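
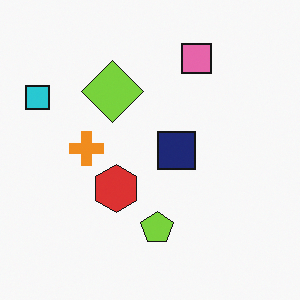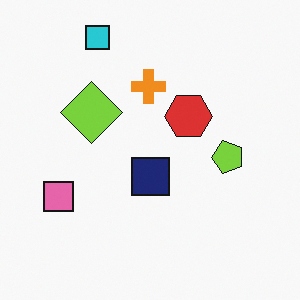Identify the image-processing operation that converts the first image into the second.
It was transposed (reflected across the top-left ↔ bottom-right diagonal).

Shapes have swapped their row and column positions — what was in the top-right is now in the bottom-left — a diagonal reflection.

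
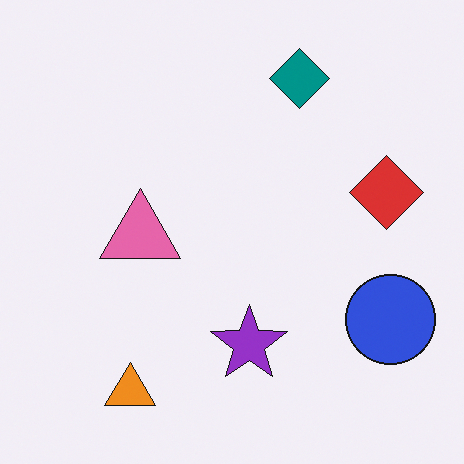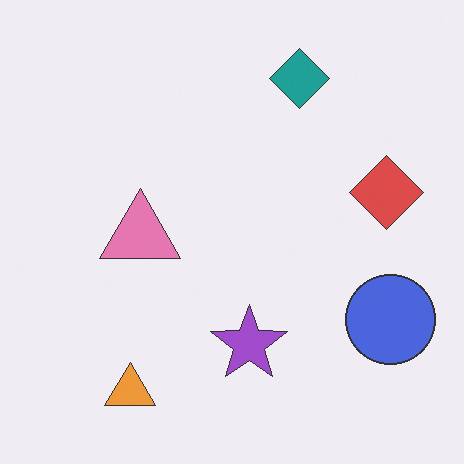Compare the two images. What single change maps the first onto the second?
The second image is the first given slightly reduced contrast.

Tones are pushed toward mid-grey across the whole image — a global contrast change.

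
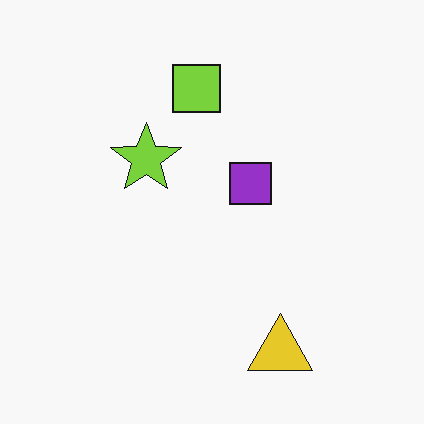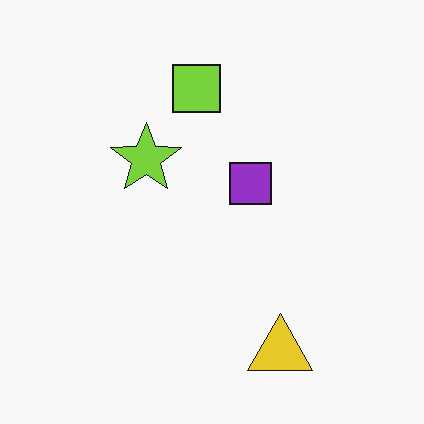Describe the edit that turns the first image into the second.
The second image is the first given moderate JPEG compression.

Blocky 8×8 compression artifacts appear around shape edges and the flat background shows ringing — characteristic JPEG degradation.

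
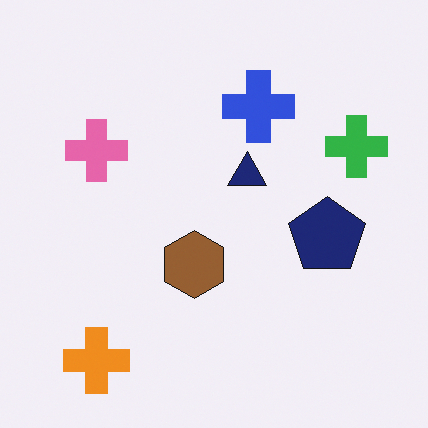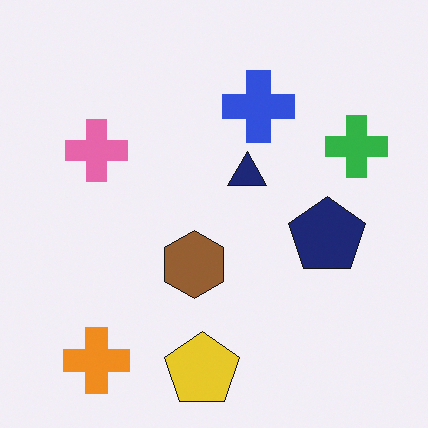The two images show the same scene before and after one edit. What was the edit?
It was overlaid with an additional yellow pentagon.

A yellow pentagon appears in the second image that is absent from the first.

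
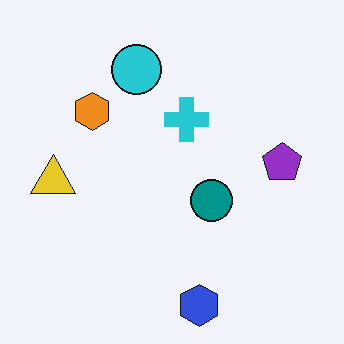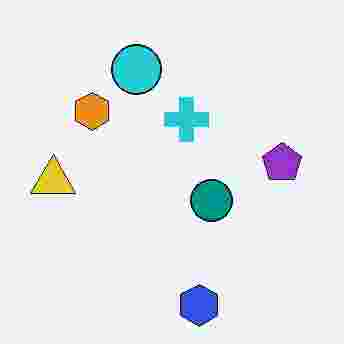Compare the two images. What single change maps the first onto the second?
Heavily JPEG-compressed with obvious blocking artifacts.

Blocky 8×8 compression artifacts appear around shape edges and the flat background shows ringing — characteristic JPEG degradation.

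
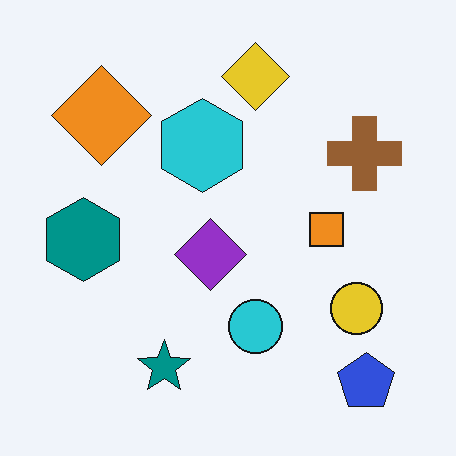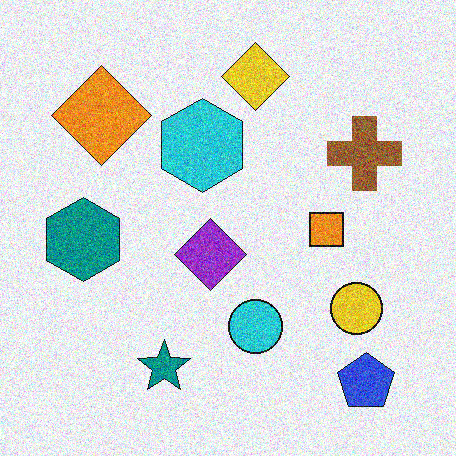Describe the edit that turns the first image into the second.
The transformation is: degraded with heavy additive noise.

Random speckle covers the whole image, including the flat background.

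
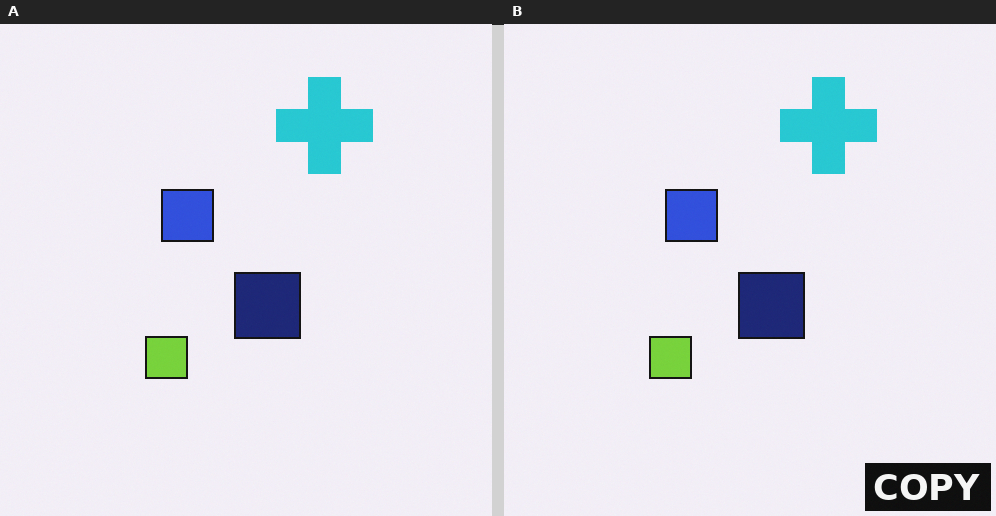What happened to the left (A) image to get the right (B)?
Watermarked with the text "COPY" in the lower-right corner.

A dark label reading "COPY" appears in the lower-right corner.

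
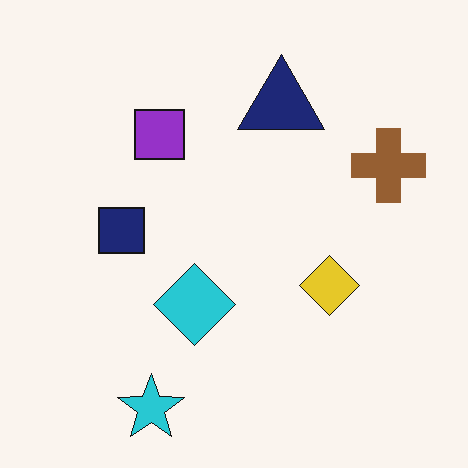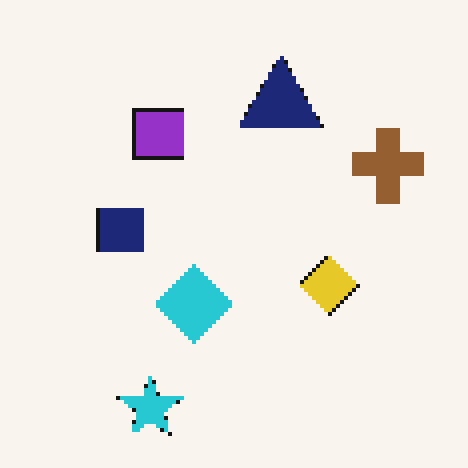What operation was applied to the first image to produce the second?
This is the original image lightly pixelated (a mild mosaic effect).

Shapes are reduced to large square blocks; fine edges and outlines are lost — a downscale-then-upscale (mosaic) effect.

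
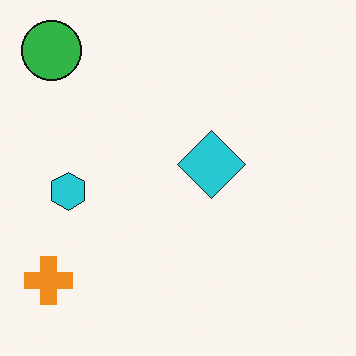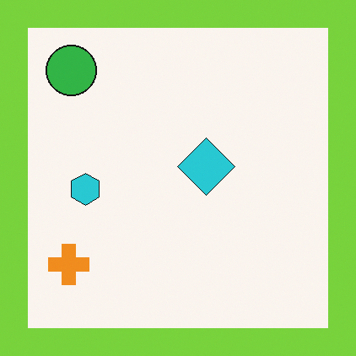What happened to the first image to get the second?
It was framed with a lime border.

A solid lime frame runs around the edge of the second image, with the content slightly shrunk inside it.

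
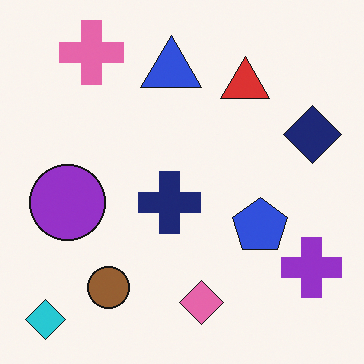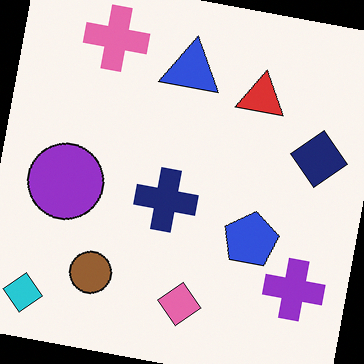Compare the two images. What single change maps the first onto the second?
This is the original image rotated clockwise by a few degrees.

Every shape is tilted by the same angle and the image corners show triangular fill wedges — a whole-image rotation by a non-right angle.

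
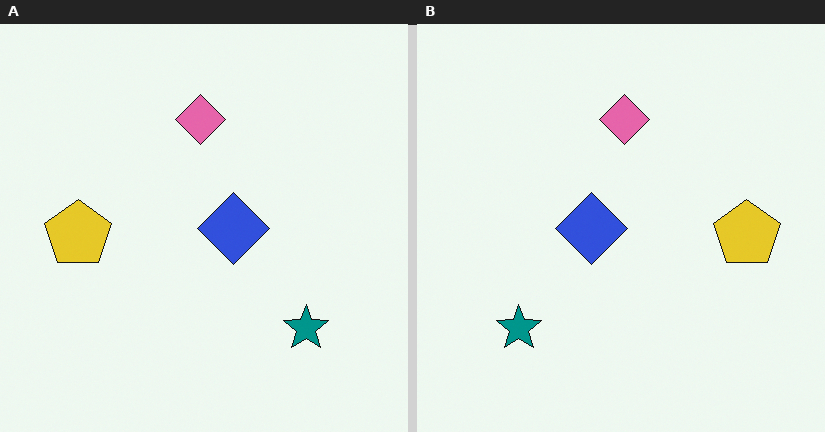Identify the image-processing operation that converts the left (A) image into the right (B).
The transformation is: flipped horizontally (left ↔ right).

The yellow pentagon is in the left of the left (A) image and the right of the right (B) — shapes on opposite sides of the vertical midline have swapped in a mirror flip.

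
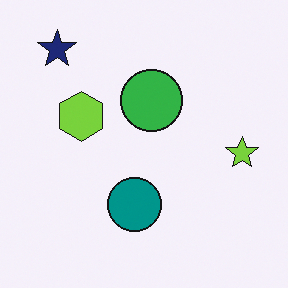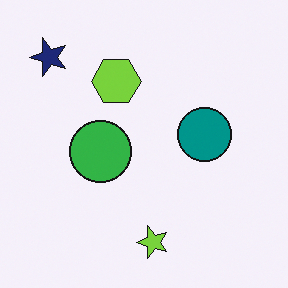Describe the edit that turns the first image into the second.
It was transposed (reflected across the top-left ↔ bottom-right diagonal).

Shapes have swapped their row and column positions — what was in the top-right is now in the bottom-left — a diagonal reflection.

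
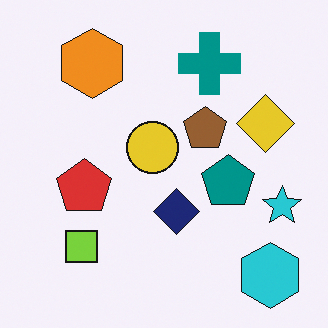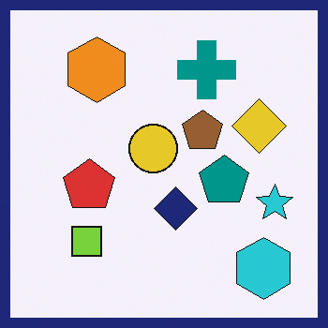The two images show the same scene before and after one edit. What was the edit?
The image was framed with a navy border.

A solid navy frame runs around the edge of the second image, with the content slightly shrunk inside it.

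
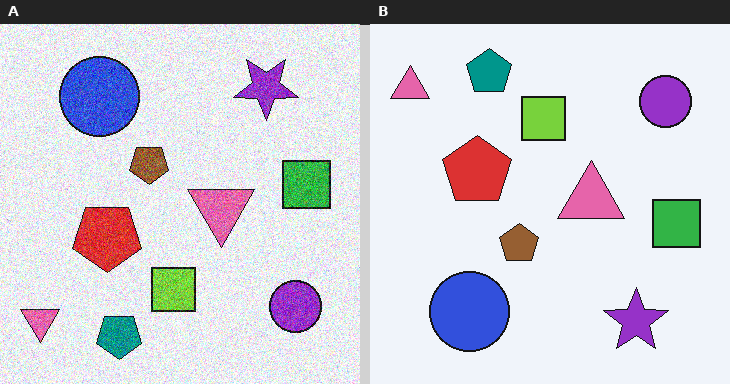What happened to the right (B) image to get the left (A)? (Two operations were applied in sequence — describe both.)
It was flipped vertically (top ↔ bottom), then degraded with a thick layer of grain.

The teal pentagon is in the top-left of the right (B) image and the bottom-left of the left (A) — shapes on opposite sides of the horizontal midline have swapped in a mirror flip. Random speckle covers the whole image, including the flat background.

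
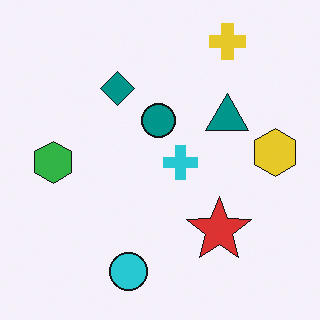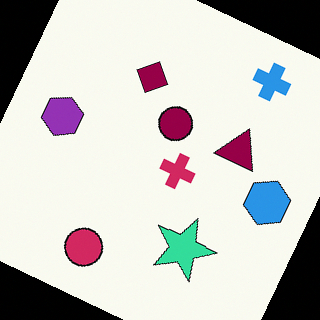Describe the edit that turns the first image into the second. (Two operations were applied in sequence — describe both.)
The second image is the first rotated clockwise by a moderate amount, then hue-shifted by a large amount.

Every shape is tilted by the same angle and the image corners show triangular fill wedges — a whole-image rotation by a non-right angle. Every shape's color has rotated by the same amount around the hue wheel — a uniform hue shift.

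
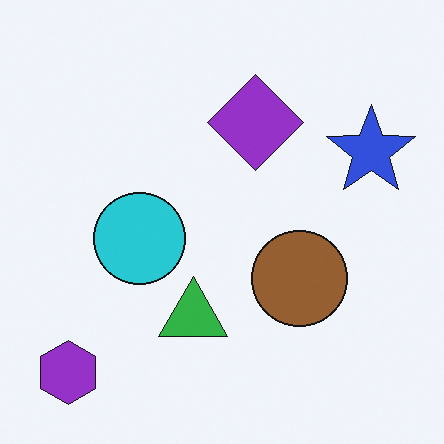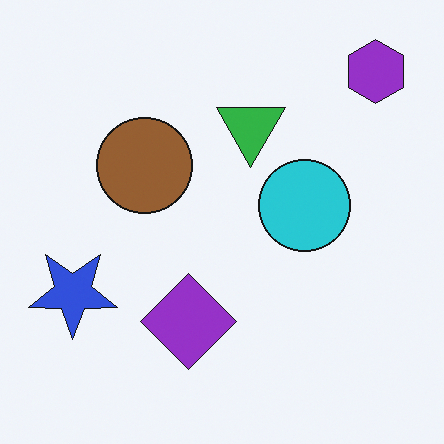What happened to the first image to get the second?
The transformation is: rotated 180°.

The purple hexagon sits in the bottom-left of the first image and the top-right of the second — consistent with a whole-image 180° rotation.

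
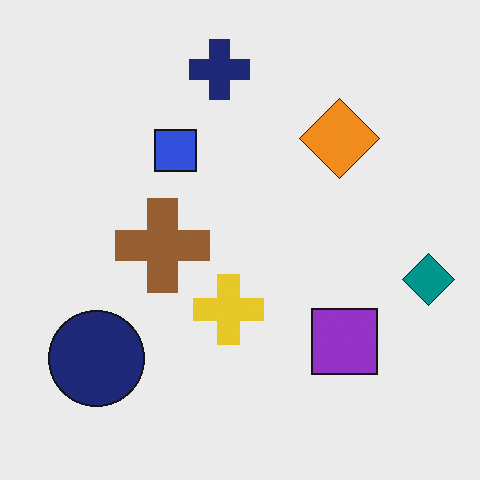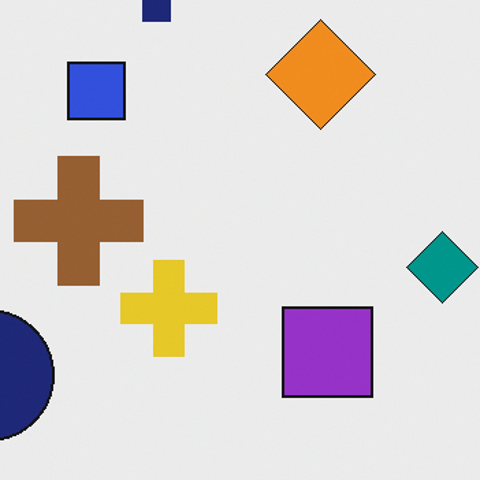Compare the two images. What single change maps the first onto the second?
Cropped slightly and scaled back up.

The visible shapes are larger and the field of view is narrower; shapes near the original edges may be partly or wholly outside the frame — a crop-and-rescale.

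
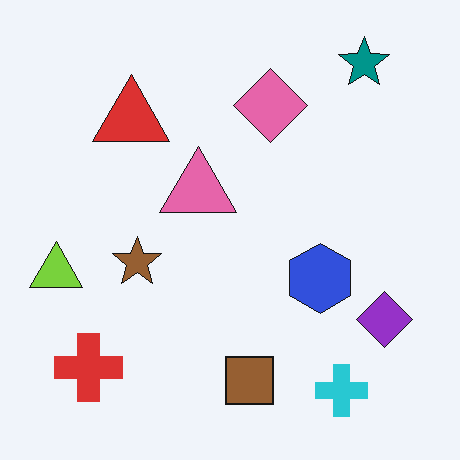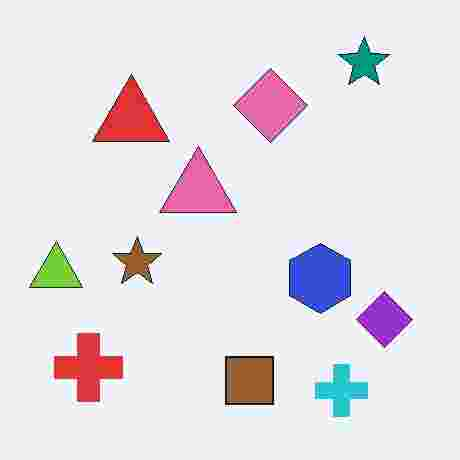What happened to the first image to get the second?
The second image is the first degraded with heavy JPEG compression.

Blocky 8×8 compression artifacts appear around shape edges and the flat background shows ringing — characteristic JPEG degradation.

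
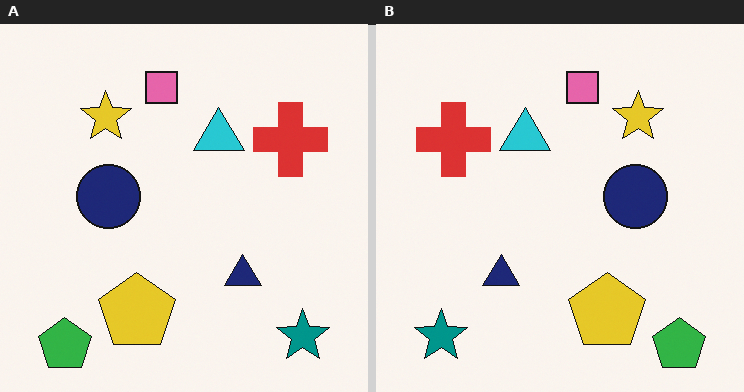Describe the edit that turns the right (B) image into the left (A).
The transformation is: flipped horizontally (left ↔ right).

The teal star is in the bottom-left of the right (B) image and the bottom-right of the left (A) — shapes on opposite sides of the vertical midline have swapped in a mirror flip.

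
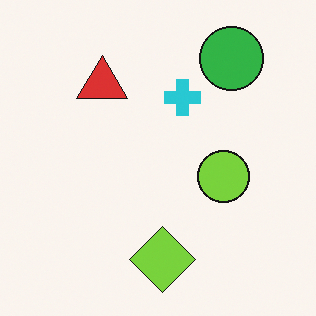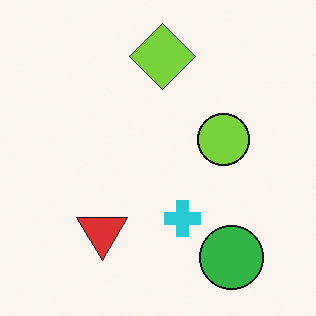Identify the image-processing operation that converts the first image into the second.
This is the original image flipped vertically (top ↔ bottom).

The lime diamond is in the bottom of the first image and the top of the second — shapes on opposite sides of the horizontal midline have swapped in a mirror flip.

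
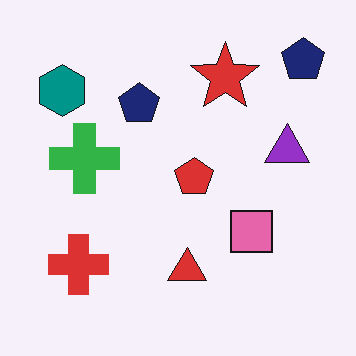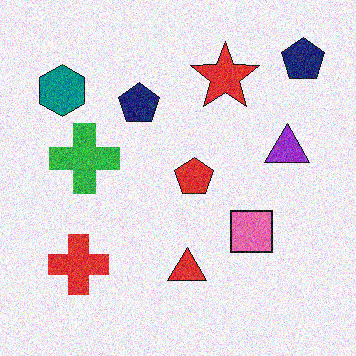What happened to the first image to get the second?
This is the original image degraded with visible gaussian noise.

Random speckle covers the whole image, including the flat background.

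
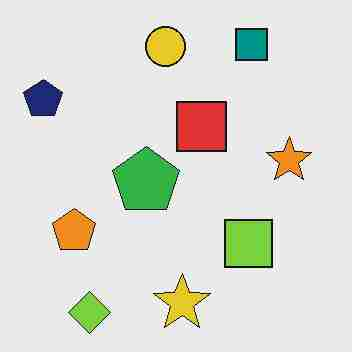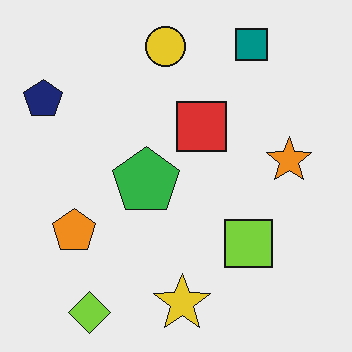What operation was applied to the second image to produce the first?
Degraded with heavy JPEG compression.

Blocky 8×8 compression artifacts appear around shape edges and the flat background shows ringing — characteristic JPEG degradation.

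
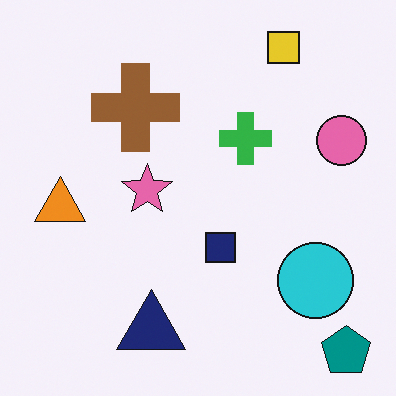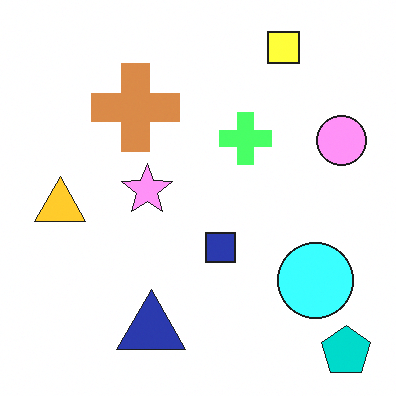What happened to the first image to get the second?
The transformation is: noticeably brightened.

Every pixel — background and shapes alike — is uniformly brightened.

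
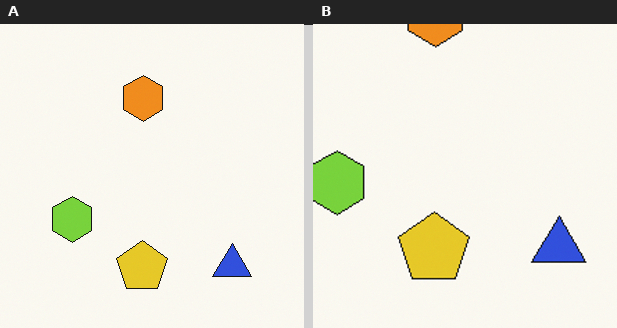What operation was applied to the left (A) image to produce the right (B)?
It was cropped to a modestly smaller region and rescaled.

The visible shapes are larger and the field of view is narrower; shapes near the original edges may be partly or wholly outside the frame — a crop-and-rescale.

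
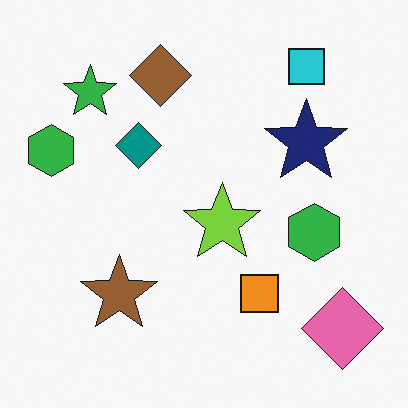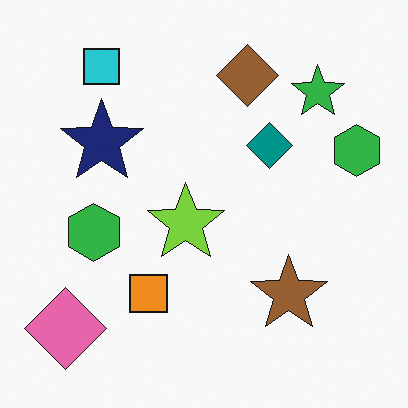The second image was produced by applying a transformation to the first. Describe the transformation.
The second image is the first flipped horizontally (left ↔ right).

The pink diamond is in the bottom-right of the first image and the bottom-left of the second — shapes on opposite sides of the vertical midline have swapped in a mirror flip.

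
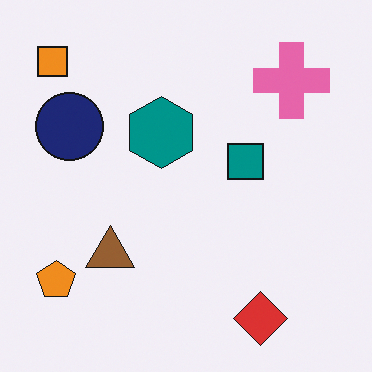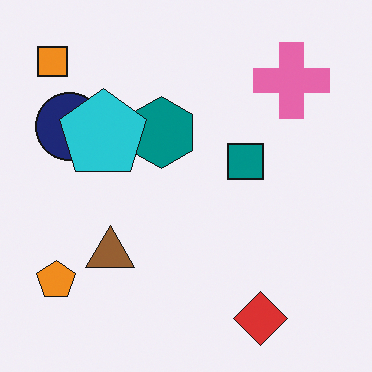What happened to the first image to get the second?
This is the original image overlaid with an additional cyan pentagon.

A cyan pentagon appears in the second image that is absent from the first.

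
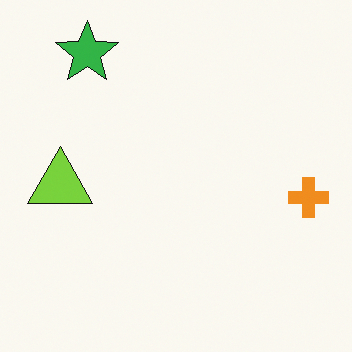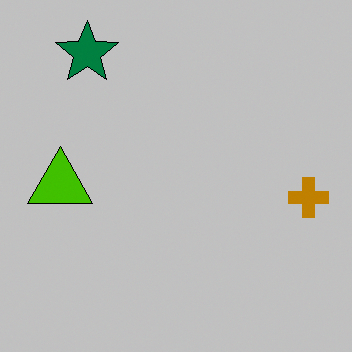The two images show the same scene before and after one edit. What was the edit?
Heavily posterized to just a handful of flat colors.

Each flat color has snapped to a coarser quantized level — most visibly, the near-white background has dropped to a flat grey.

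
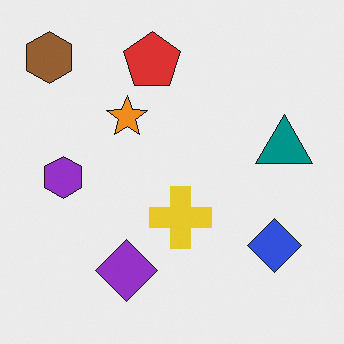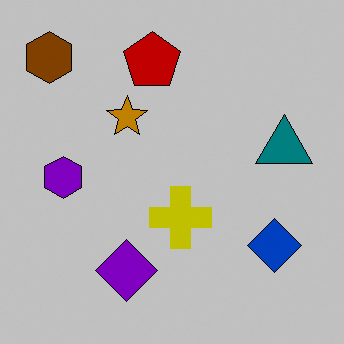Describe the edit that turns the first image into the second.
The second image is the first heavily posterized to just a handful of flat colors.

Each flat color has snapped to a coarser quantized level — most visibly, the near-white background has dropped to a flat grey.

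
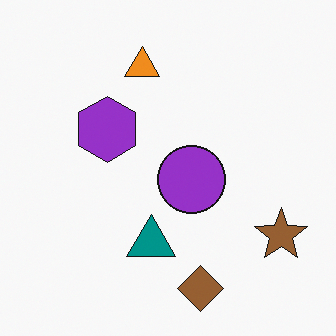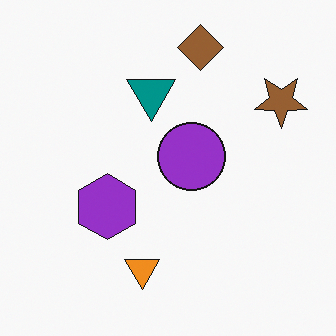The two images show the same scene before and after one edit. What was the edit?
The second image is the first flipped vertically (top ↔ bottom).

The brown diamond is in the bottom of the first image and the top of the second — shapes on opposite sides of the horizontal midline have swapped in a mirror flip.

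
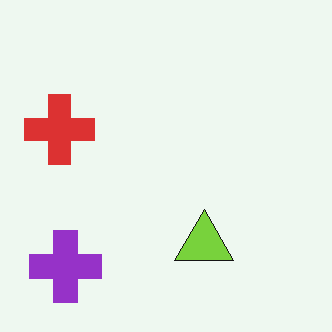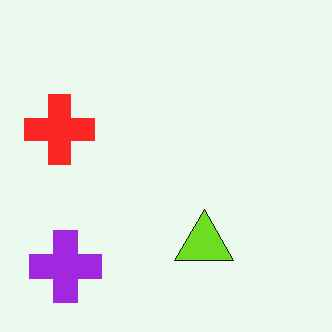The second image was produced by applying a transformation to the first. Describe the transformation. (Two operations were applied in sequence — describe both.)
The image was slightly oversaturated, then given moderate JPEG compression.

All colors are more vivid — a global saturation change. Blocky 8×8 compression artifacts appear around shape edges and the flat background shows ringing — characteristic JPEG degradation.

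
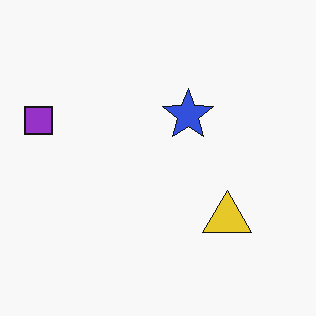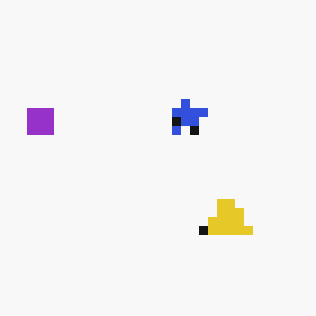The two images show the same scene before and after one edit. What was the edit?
The transformation is: heavily pixelated into large blocks.

Shapes are reduced to large square blocks; fine edges and outlines are lost — a downscale-then-upscale (mosaic) effect.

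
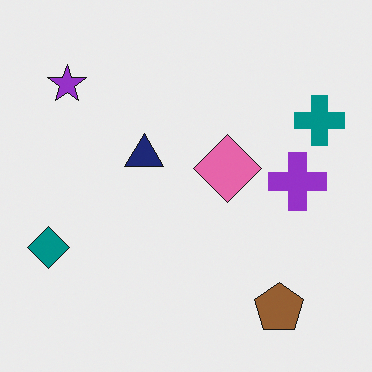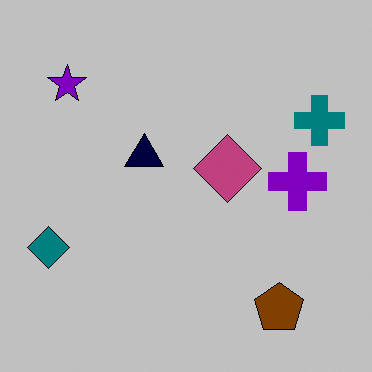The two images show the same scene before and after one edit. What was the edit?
This is the original image heavily posterized to just a handful of flat colors.

Each flat color has snapped to a coarser quantized level — most visibly, the near-white background has dropped to a flat grey.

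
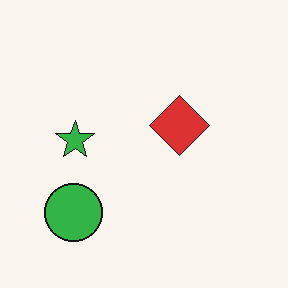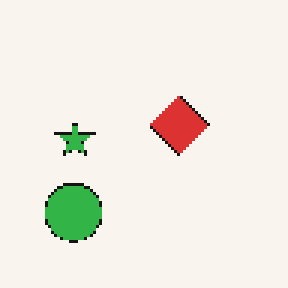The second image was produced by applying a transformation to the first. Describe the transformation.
It was mildly pixelated.

Shapes are reduced to large square blocks; fine edges and outlines are lost — a downscale-then-upscale (mosaic) effect.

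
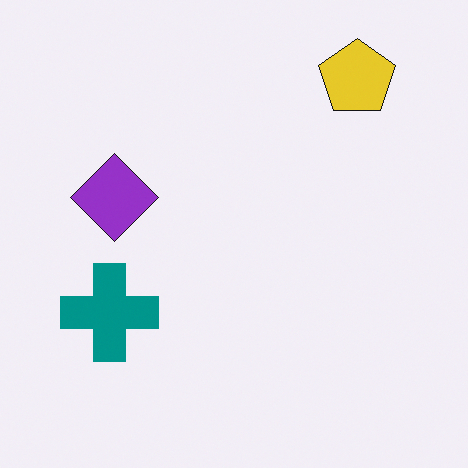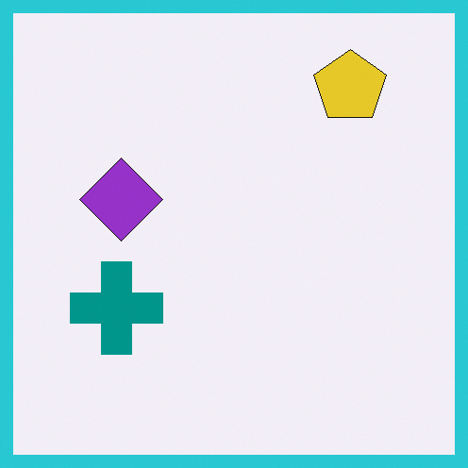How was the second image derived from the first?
The image was framed with a cyan border.

A solid cyan frame runs around the edge of the second image, with the content slightly shrunk inside it.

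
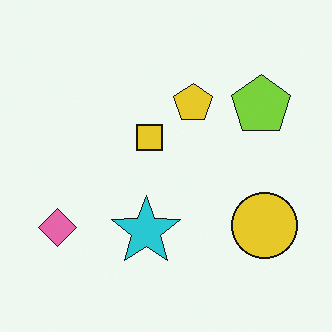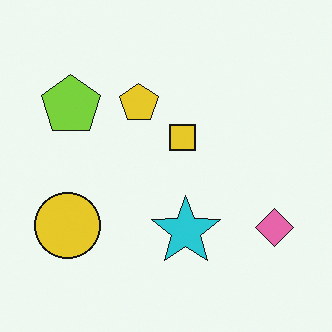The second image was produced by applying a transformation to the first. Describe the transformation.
This is the original image flipped horizontally (left ↔ right).

The pink diamond is in the bottom-left of the first image and the bottom-right of the second — shapes on opposite sides of the vertical midline have swapped in a mirror flip.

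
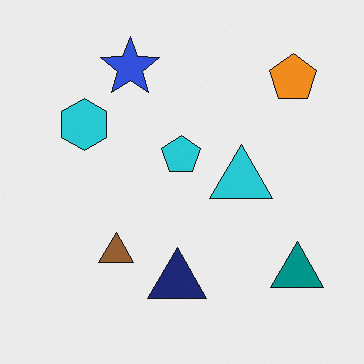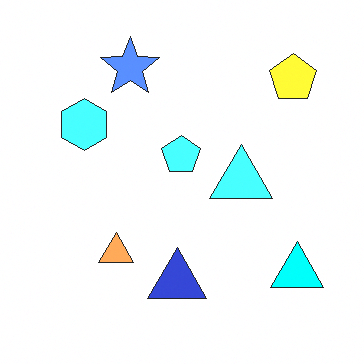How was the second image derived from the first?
The image was noticeably brightened.

Every pixel — background and shapes alike — is uniformly brightened.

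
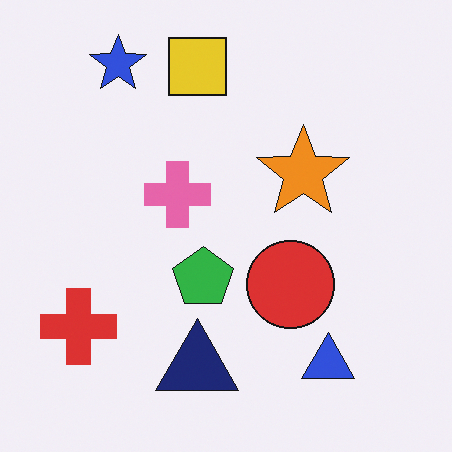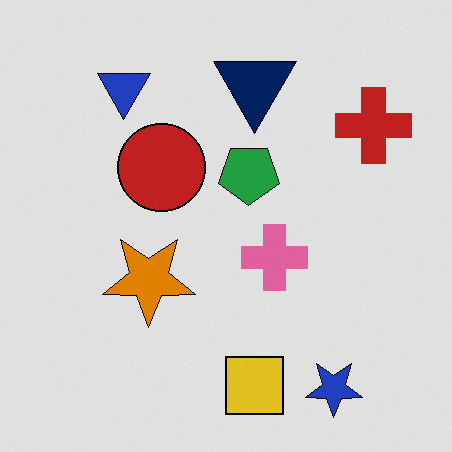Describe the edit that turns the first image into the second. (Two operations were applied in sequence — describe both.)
The second image is the first rotated 180°, then moderately posterized.

The blue star sits in the top-left of the first image and the bottom-right of the second — consistent with a whole-image 180° rotation. Each flat color has snapped to a coarser quantized level — most visibly, the near-white background has dropped to a flat grey.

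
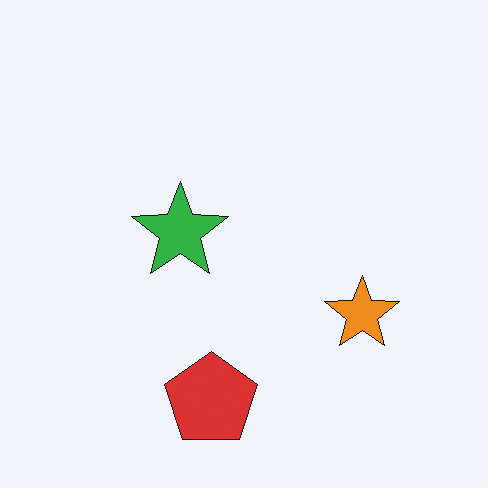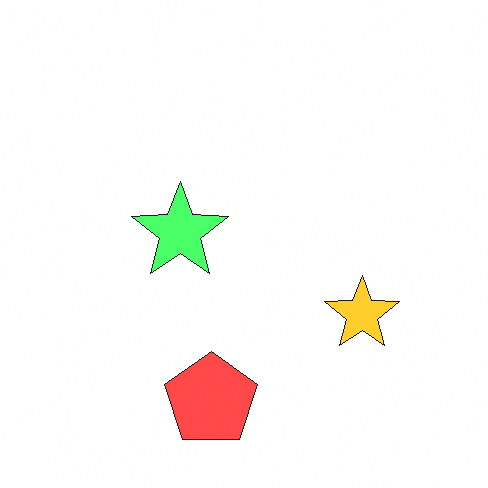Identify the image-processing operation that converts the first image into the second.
The second image is the first substantially brightened.

Every pixel — background and shapes alike — is uniformly brightened.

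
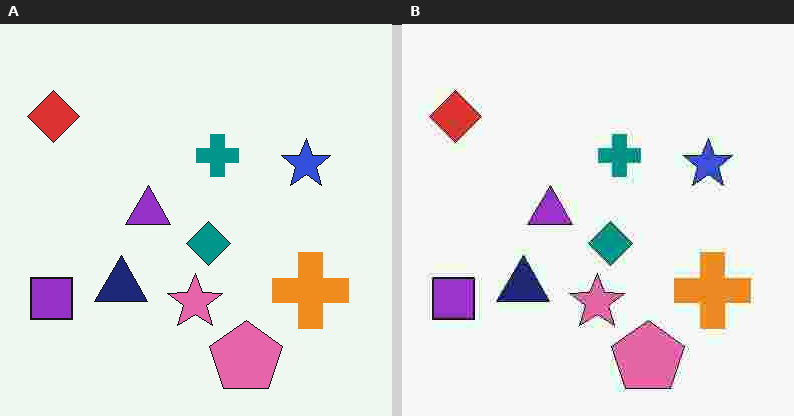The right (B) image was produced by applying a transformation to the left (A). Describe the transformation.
The transformation is: degraded with heavy JPEG compression.

Blocky 8×8 compression artifacts appear around shape edges and the flat background shows ringing — characteristic JPEG degradation.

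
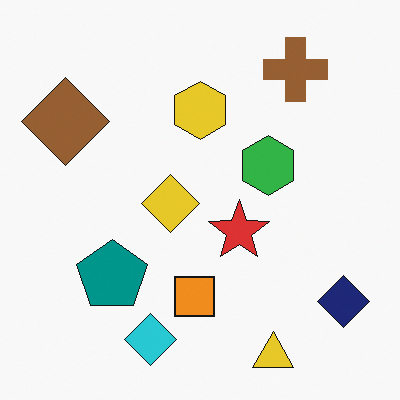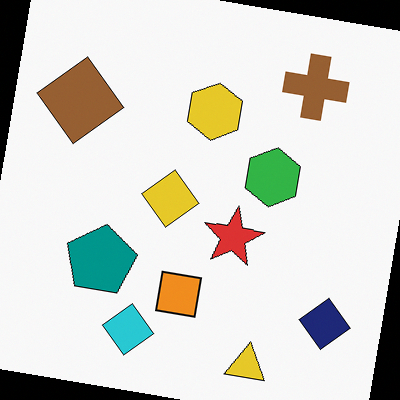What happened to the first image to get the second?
Rotated clockwise by a slight angle.

Every shape is tilted by the same angle and the image corners show triangular fill wedges — a whole-image rotation by a non-right angle.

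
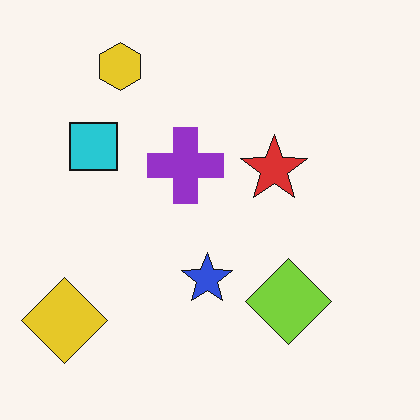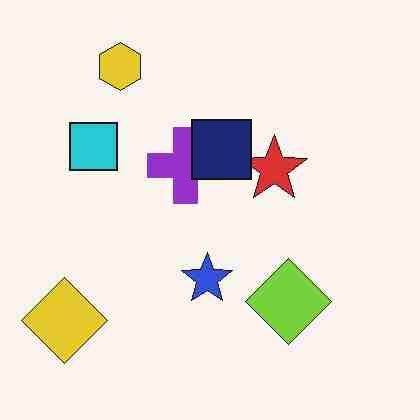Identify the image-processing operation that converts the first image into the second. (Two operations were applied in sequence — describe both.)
The image was degraded with heavy JPEG compression, then overlaid with an additional navy square.

Blocky 8×8 compression artifacts appear around shape edges and the flat background shows ringing — characteristic JPEG degradation. A navy square appears in the second image that is absent from the first.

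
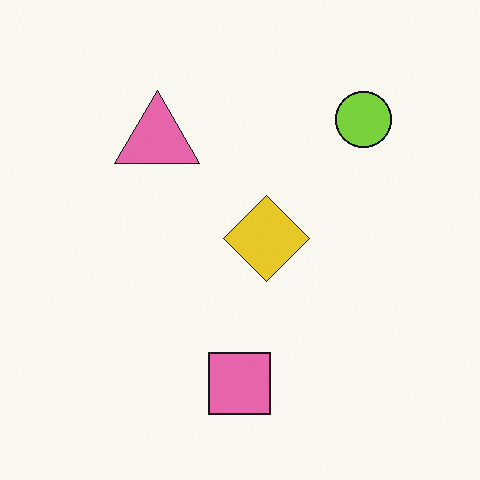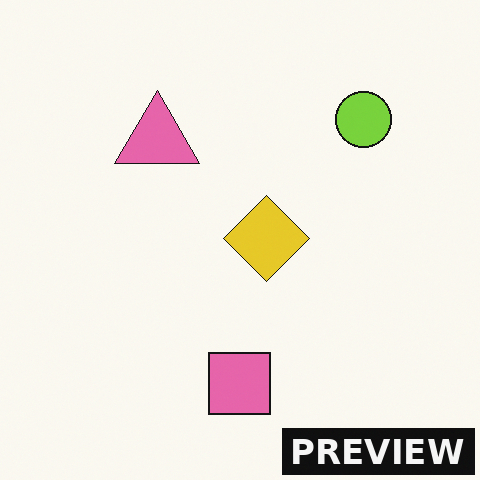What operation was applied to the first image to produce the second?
This is the original image watermarked with the text "PREVIEW" in the lower-right corner.

A dark label reading "PREVIEW" appears in the lower-right corner.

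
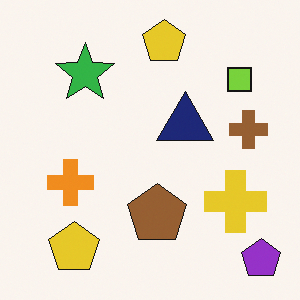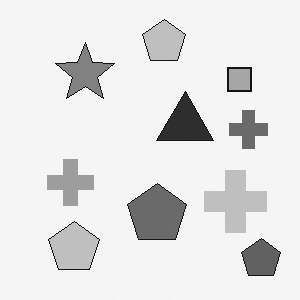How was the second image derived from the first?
Converted to grayscale.

All color is removed — every shape is now a shade of grey.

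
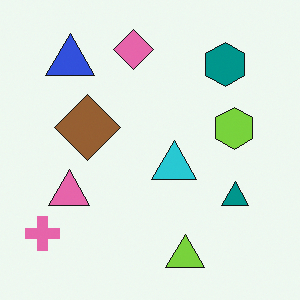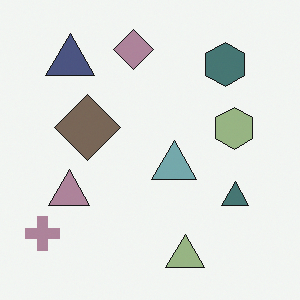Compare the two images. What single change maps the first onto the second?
The image was made much more muted (saturation change).

All colors are more muted and greyish — a global saturation change.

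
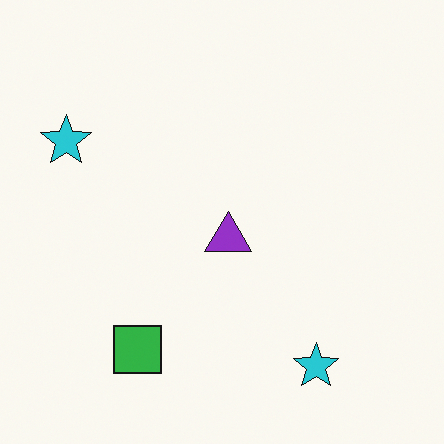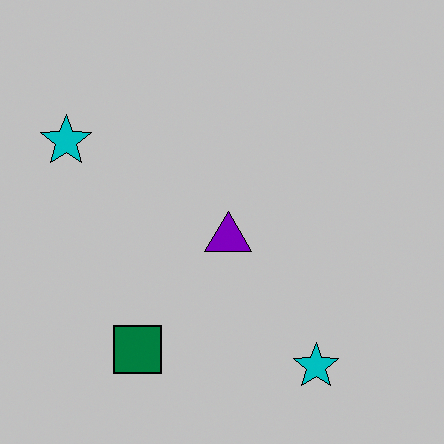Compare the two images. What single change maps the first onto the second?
It was aggressively posterized.

Each flat color has snapped to a coarser quantized level — most visibly, the near-white background has dropped to a flat grey.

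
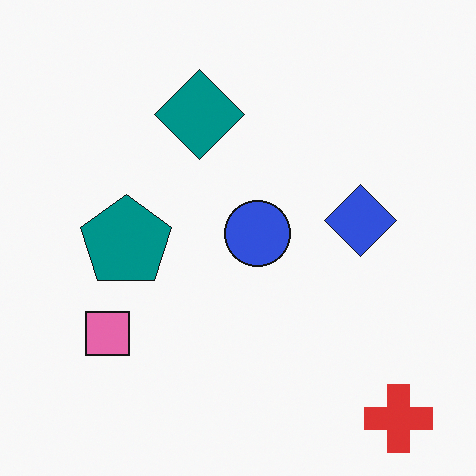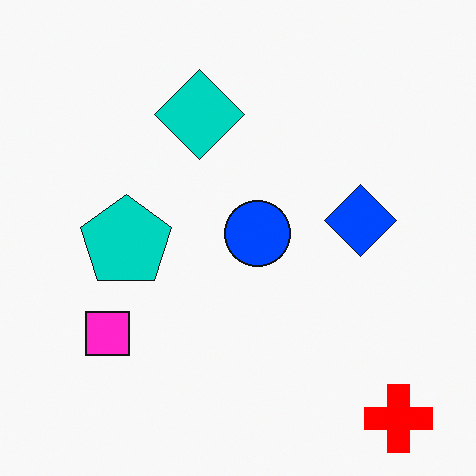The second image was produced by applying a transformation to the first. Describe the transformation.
The image was made much more vivid (saturation change).

All colors are more vivid — a global saturation change.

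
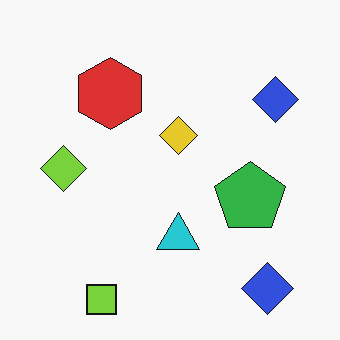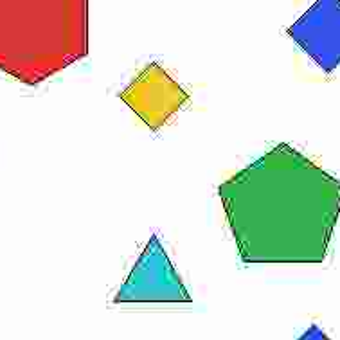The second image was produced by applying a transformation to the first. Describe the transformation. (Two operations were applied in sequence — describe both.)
It was heavily JPEG-compressed with obvious blocking artifacts, then cropped to a noticeably smaller region and rescaled.

Blocky 8×8 compression artifacts appear around shape edges and the flat background shows ringing — characteristic JPEG degradation. The visible shapes are larger and the field of view is narrower; shapes near the original edges may be partly or wholly outside the frame — a crop-and-rescale.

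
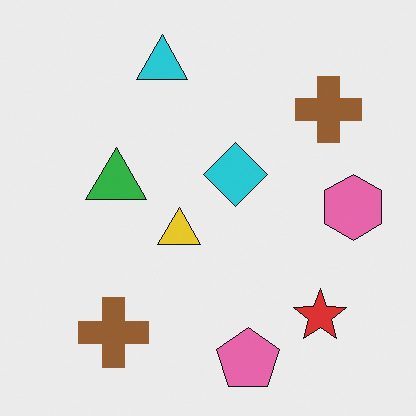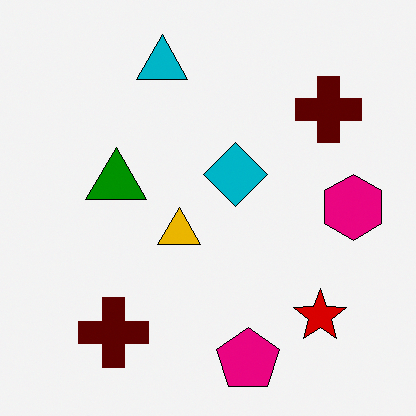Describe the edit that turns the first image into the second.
The transformation is: given much higher contrast.

Tones are pushed away from mid-grey across the whole image — a global contrast change.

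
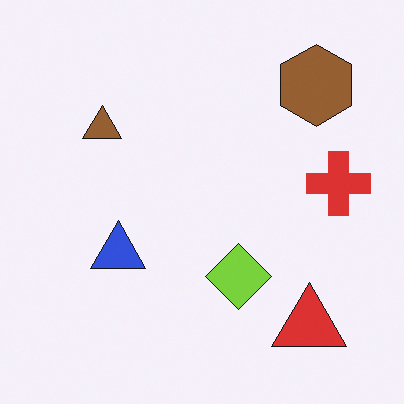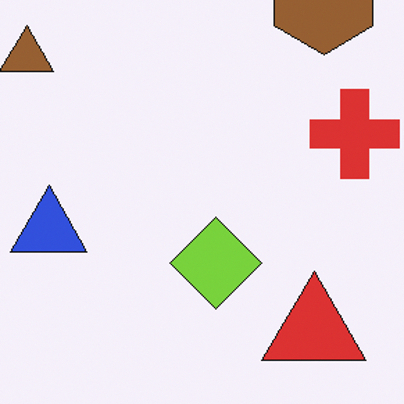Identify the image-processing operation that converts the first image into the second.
Cropped to a modestly smaller region and rescaled.

The visible shapes are larger and the field of view is narrower; shapes near the original edges may be partly or wholly outside the frame — a crop-and-rescale.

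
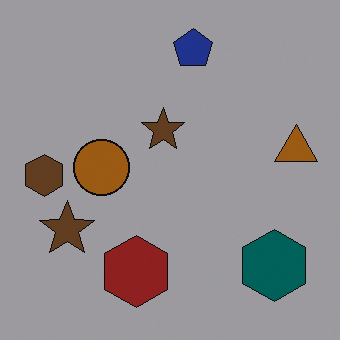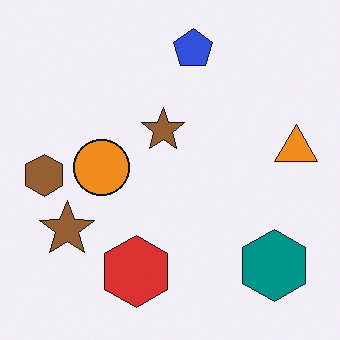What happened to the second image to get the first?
This is the original image darkened a lot.

Every pixel — background and shapes alike — is uniformly darkened.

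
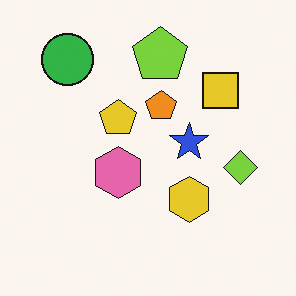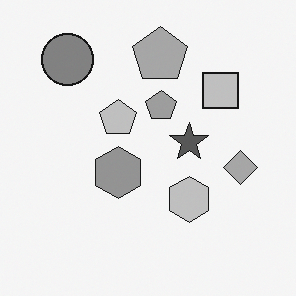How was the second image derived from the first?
The image was converted to grayscale.

All color is removed — every shape is now a shade of grey.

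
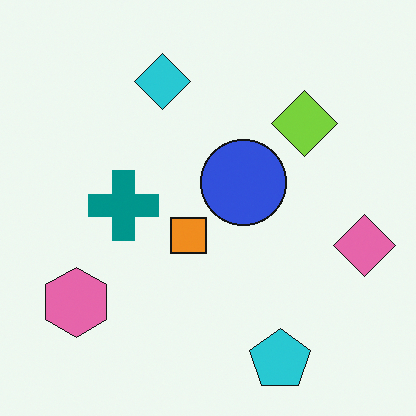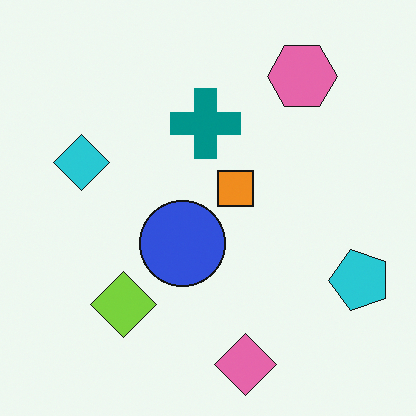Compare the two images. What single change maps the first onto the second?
It was transposed (reflected across the top-left ↔ bottom-right diagonal).

Shapes have swapped their row and column positions — what was in the top-right is now in the bottom-left — a diagonal reflection.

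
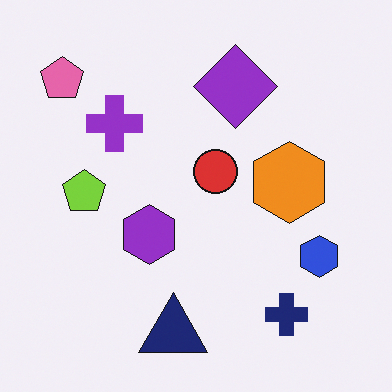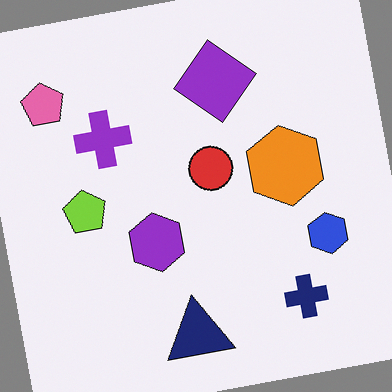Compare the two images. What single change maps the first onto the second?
The transformation is: rotated counter-clockwise by a small amount.

Every shape is tilted by the same angle and the image corners show triangular fill wedges — a whole-image rotation by a non-right angle.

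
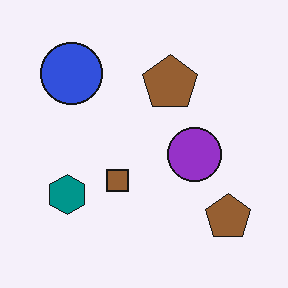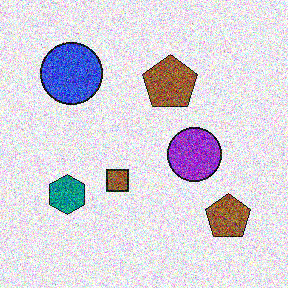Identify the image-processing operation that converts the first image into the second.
The transformation is: degraded with heavy additive noise.

Random speckle covers the whole image, including the flat background.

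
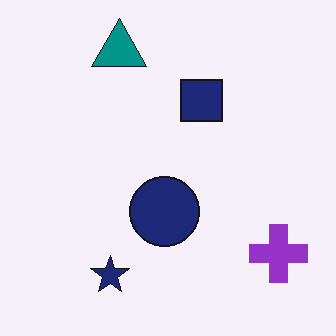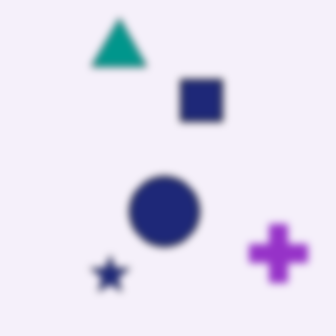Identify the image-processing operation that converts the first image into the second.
It was moderately blurred.

Shape edges and outlines are uniformly softened across the whole image.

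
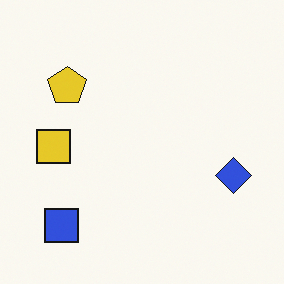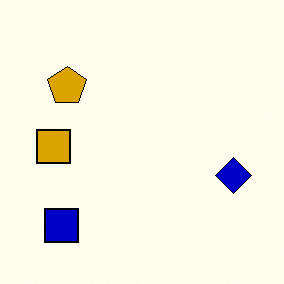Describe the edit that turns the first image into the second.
This is the original image boosted in contrast.

Tones are pushed away from mid-grey across the whole image — a global contrast change.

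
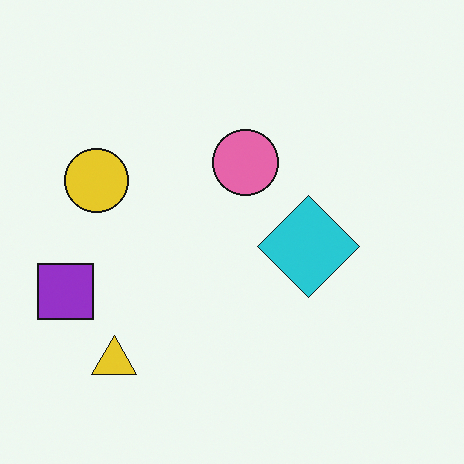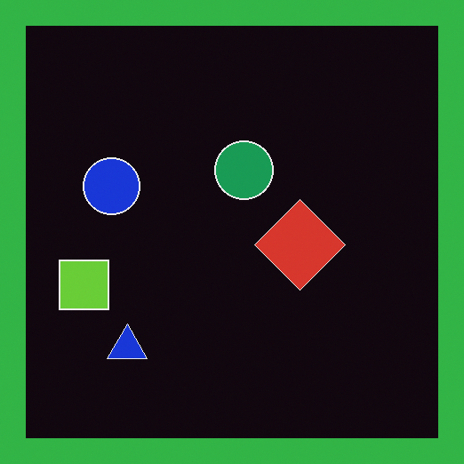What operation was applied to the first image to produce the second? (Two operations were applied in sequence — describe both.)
The transformation is: color-inverted (negative), then framed with a green border.

The light background has become dark and every shape's color is its complement — a photographic negative. A solid green frame runs around the edge of the second image, with the content slightly shrunk inside it.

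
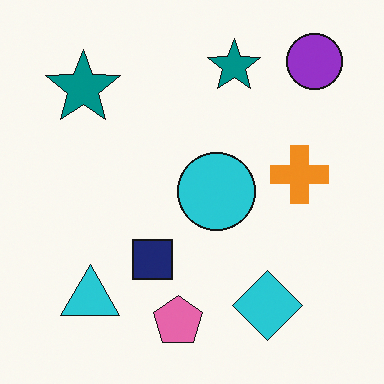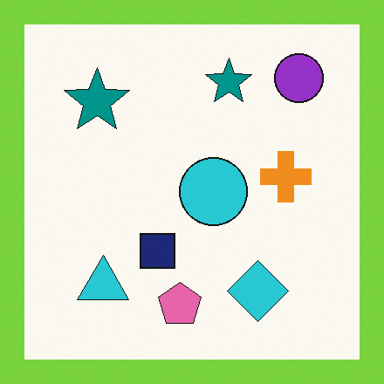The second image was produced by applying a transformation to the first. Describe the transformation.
The image was framed with a lime border.

A solid lime frame runs around the edge of the second image, with the content slightly shrunk inside it.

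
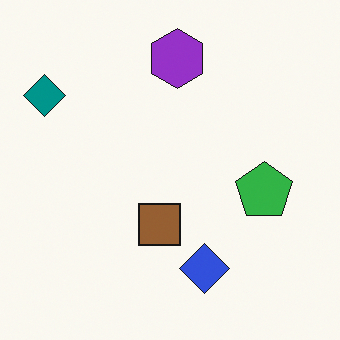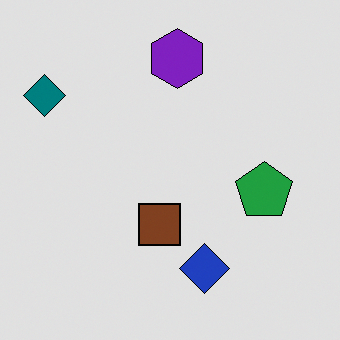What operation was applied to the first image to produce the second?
The image was posterized to a reduced palette.

Each flat color has snapped to a coarser quantized level — most visibly, the near-white background has dropped to a flat grey.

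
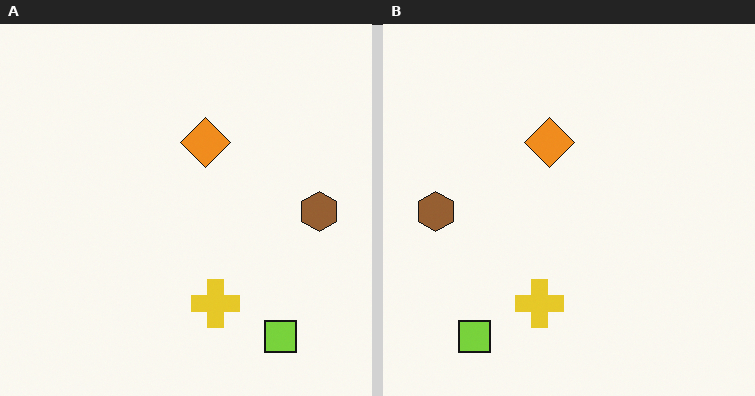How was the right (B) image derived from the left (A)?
The transformation is: flipped horizontally (left ↔ right).

The brown hexagon is in the right of the left (A) image and the left of the right (B) — shapes on opposite sides of the vertical midline have swapped in a mirror flip.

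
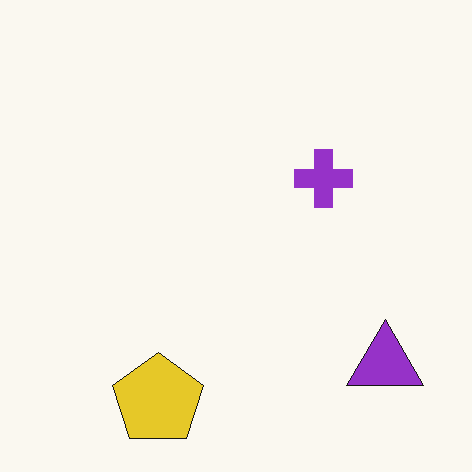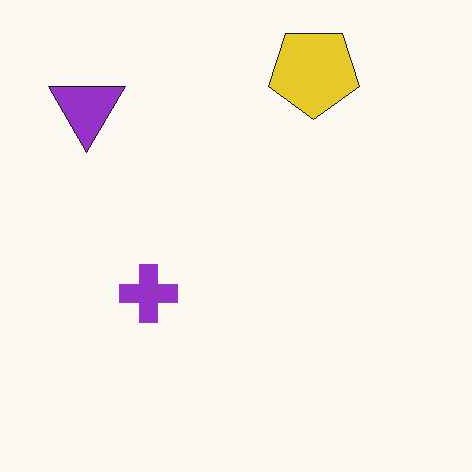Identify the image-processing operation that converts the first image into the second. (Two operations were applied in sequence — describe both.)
Given moderate JPEG compression, then rotated 180°.

Blocky 8×8 compression artifacts appear around shape edges and the flat background shows ringing — characteristic JPEG degradation. The purple triangle sits in the bottom-right of the first image and the top-left of the second — consistent with a whole-image 180° rotation.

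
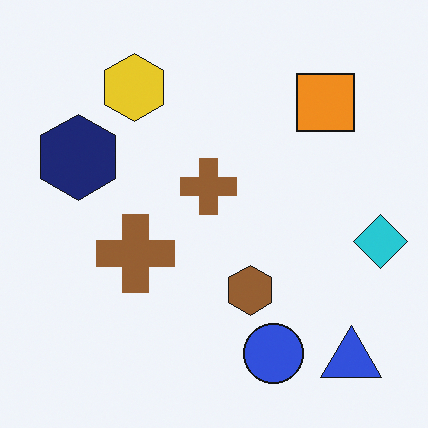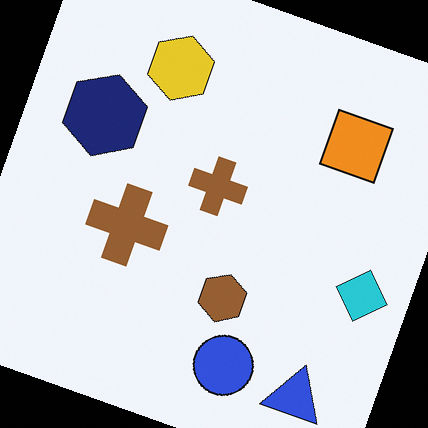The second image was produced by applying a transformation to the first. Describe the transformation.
The image was rotated clockwise by a clearly visible amount.

Every shape is tilted by the same angle and the image corners show triangular fill wedges — a whole-image rotation by a non-right angle.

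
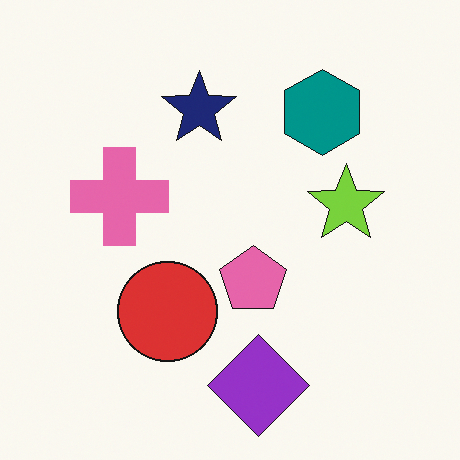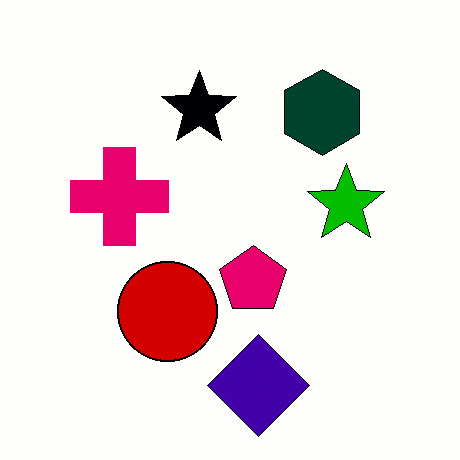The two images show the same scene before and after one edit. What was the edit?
The transformation is: boosted in contrast.

Tones are pushed away from mid-grey across the whole image — a global contrast change.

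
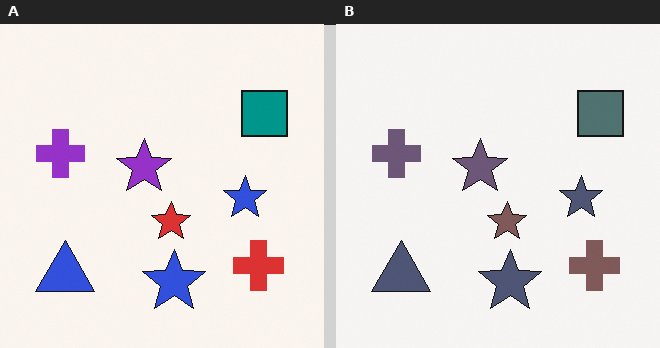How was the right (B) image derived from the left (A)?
The transformation is: heavily desaturated.

All colors are more muted and greyish — a global saturation change.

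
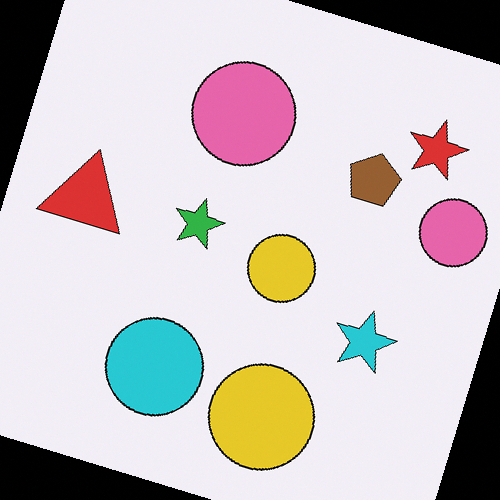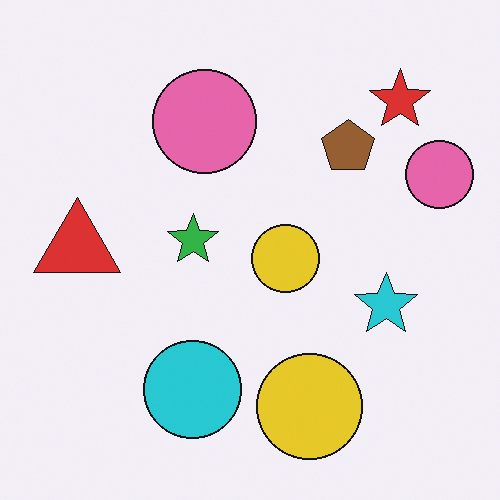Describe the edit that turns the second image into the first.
Rotated clockwise by a clearly visible amount.

Every shape is tilted by the same angle and the image corners show triangular fill wedges — a whole-image rotation by a non-right angle.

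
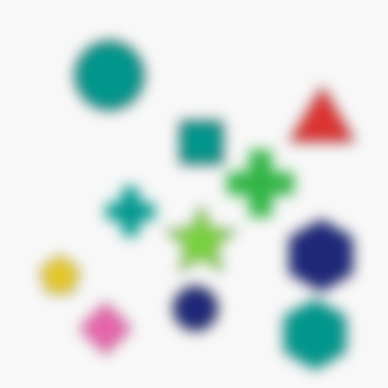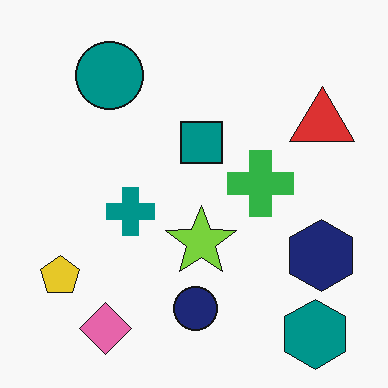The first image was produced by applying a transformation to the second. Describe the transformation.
This is the original image heavily blurred.

Shape edges and outlines are uniformly softened across the whole image.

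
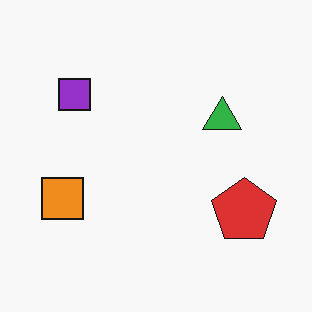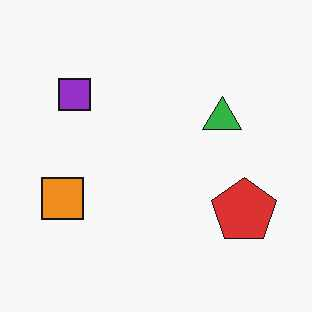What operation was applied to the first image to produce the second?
The transformation is: given moderate JPEG compression.

Blocky 8×8 compression artifacts appear around shape edges and the flat background shows ringing — characteristic JPEG degradation.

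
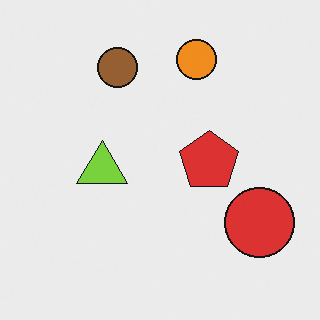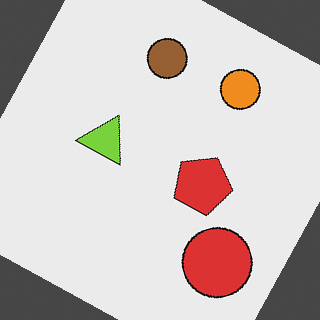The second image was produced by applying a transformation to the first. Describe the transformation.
It was rotated clockwise by a moderate amount.

Every shape is tilted by the same angle and the image corners show triangular fill wedges — a whole-image rotation by a non-right angle.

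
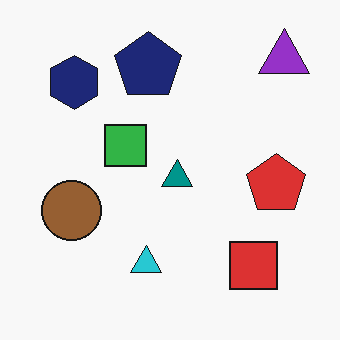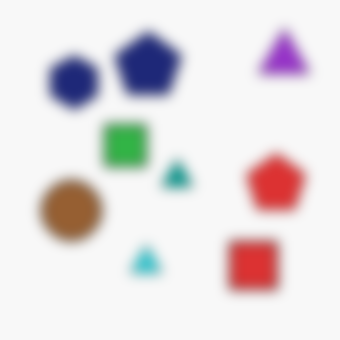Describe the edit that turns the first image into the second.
The image was heavily blurred.

Shape edges and outlines are uniformly softened across the whole image.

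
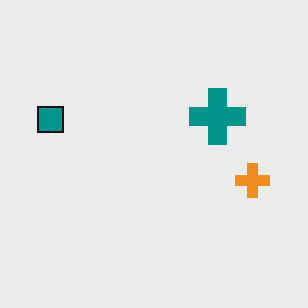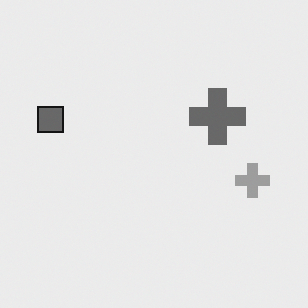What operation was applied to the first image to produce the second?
The transformation is: converted to grayscale.

All color is removed — every shape is now a shade of grey.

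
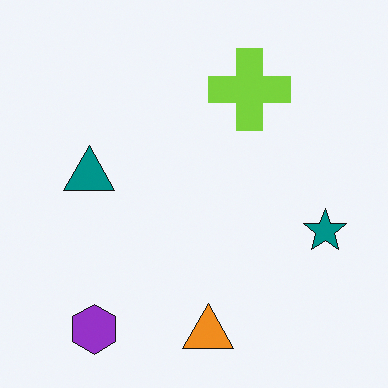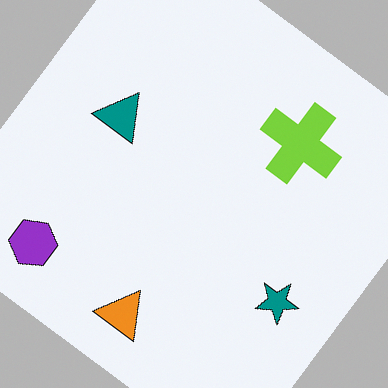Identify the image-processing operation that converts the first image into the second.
The image was rotated clockwise by a large amount — several tens of degrees.

Every shape is tilted by the same angle and the image corners show triangular fill wedges — a whole-image rotation by a non-right angle.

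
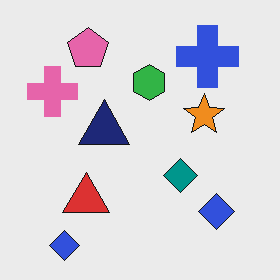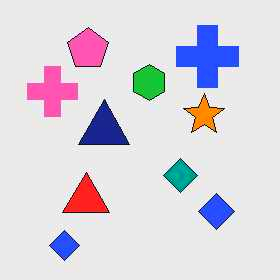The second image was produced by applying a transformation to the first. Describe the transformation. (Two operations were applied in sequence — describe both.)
The second image is the first given moderate JPEG compression, then slightly oversaturated.

Blocky 8×8 compression artifacts appear around shape edges and the flat background shows ringing — characteristic JPEG degradation. All colors are more vivid — a global saturation change.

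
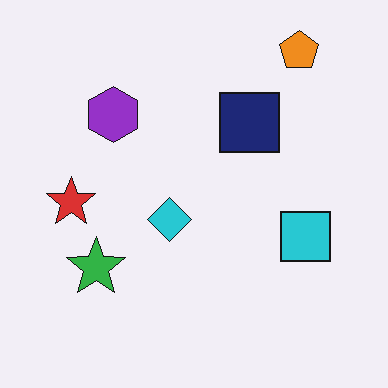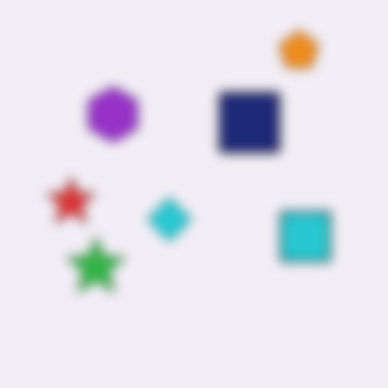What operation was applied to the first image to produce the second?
The image was heavily blurred.

Shape edges and outlines are uniformly softened across the whole image.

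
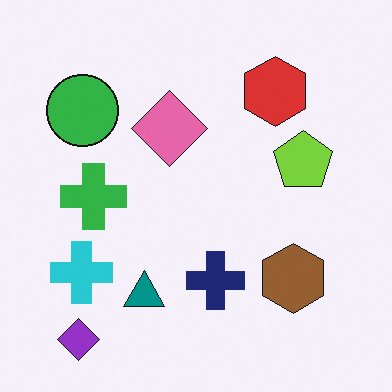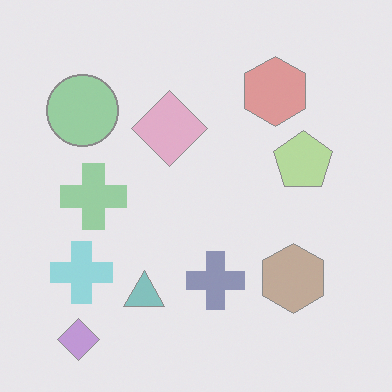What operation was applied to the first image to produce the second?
The second image is the first washed out (contrast reduced).

Tones are pushed toward mid-grey across the whole image — a global contrast change.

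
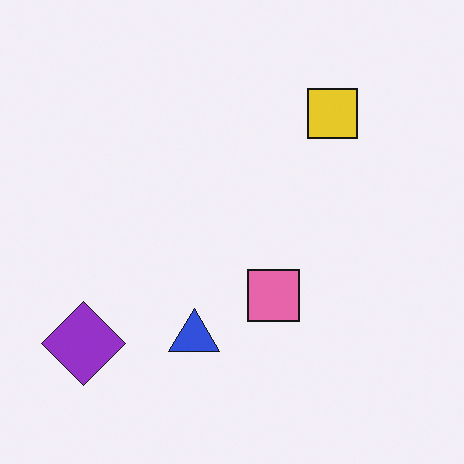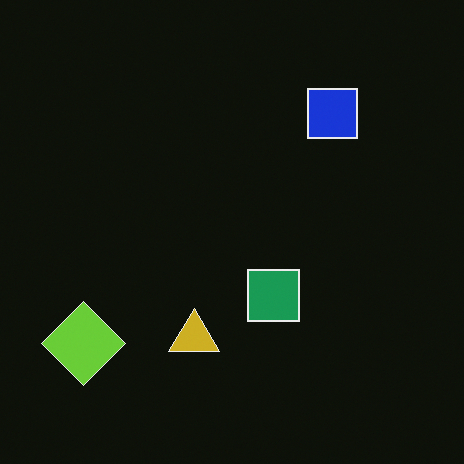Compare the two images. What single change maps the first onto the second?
The transformation is: color-inverted (negative).

The light background has become dark and every shape's color is its complement — a photographic negative.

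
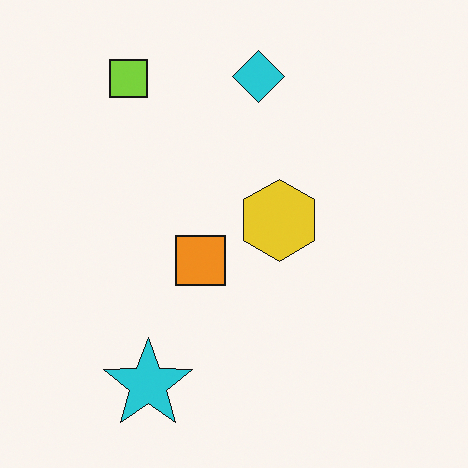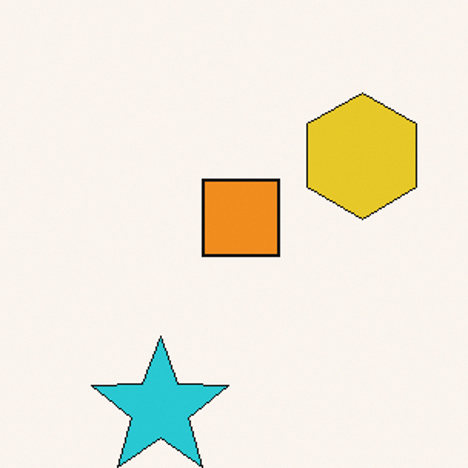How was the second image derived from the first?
This is the original image cropped slightly and scaled back up.

The visible shapes are larger and the field of view is narrower; shapes near the original edges may be partly or wholly outside the frame — a crop-and-rescale.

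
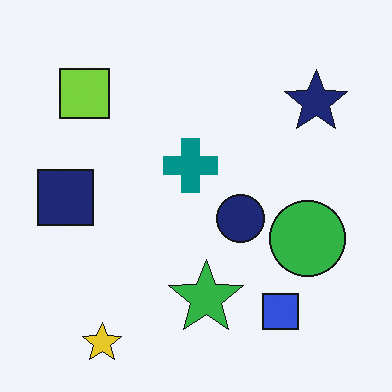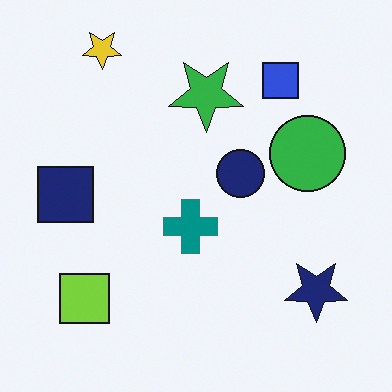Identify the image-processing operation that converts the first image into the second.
The second image is the first flipped vertically (top ↔ bottom).

The yellow star is in the bottom-left of the first image and the top-left of the second — shapes on opposite sides of the horizontal midline have swapped in a mirror flip.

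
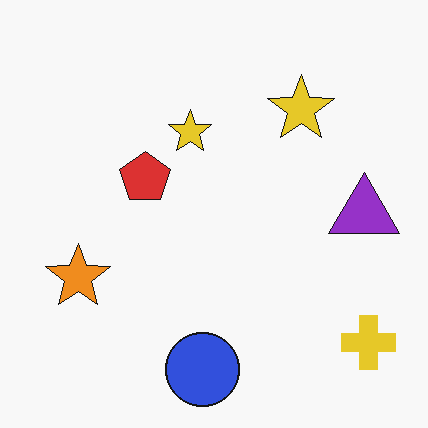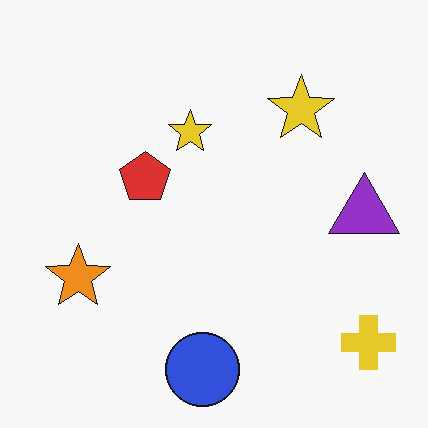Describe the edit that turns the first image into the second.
This is the original image given moderate JPEG compression.

Blocky 8×8 compression artifacts appear around shape edges and the flat background shows ringing — characteristic JPEG degradation.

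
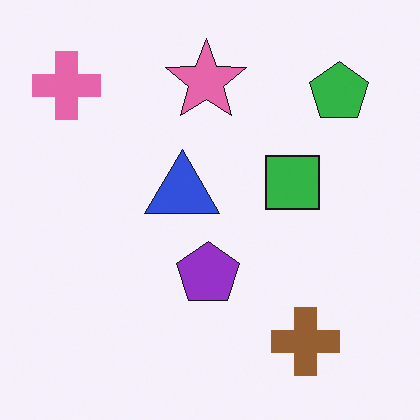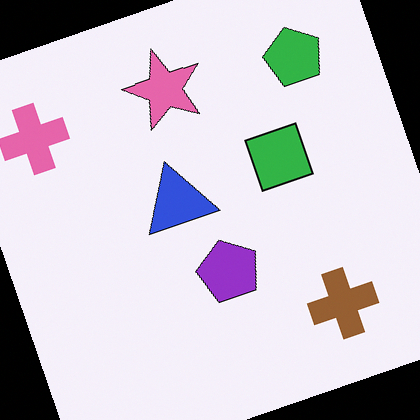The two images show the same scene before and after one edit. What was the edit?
The image was rotated counter-clockwise by a moderate amount.

Every shape is tilted by the same angle and the image corners show triangular fill wedges — a whole-image rotation by a non-right angle.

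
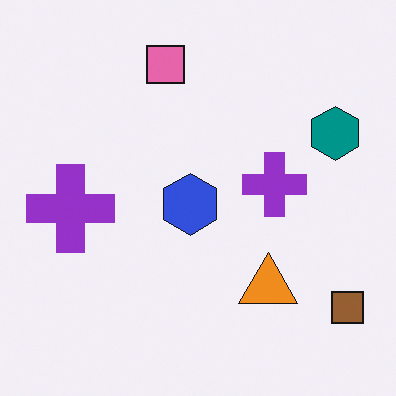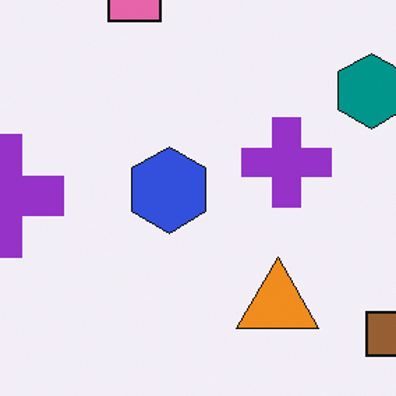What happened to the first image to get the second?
It was cropped slightly and scaled back up.

The visible shapes are larger and the field of view is narrower; shapes near the original edges may be partly or wholly outside the frame — a crop-and-rescale.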